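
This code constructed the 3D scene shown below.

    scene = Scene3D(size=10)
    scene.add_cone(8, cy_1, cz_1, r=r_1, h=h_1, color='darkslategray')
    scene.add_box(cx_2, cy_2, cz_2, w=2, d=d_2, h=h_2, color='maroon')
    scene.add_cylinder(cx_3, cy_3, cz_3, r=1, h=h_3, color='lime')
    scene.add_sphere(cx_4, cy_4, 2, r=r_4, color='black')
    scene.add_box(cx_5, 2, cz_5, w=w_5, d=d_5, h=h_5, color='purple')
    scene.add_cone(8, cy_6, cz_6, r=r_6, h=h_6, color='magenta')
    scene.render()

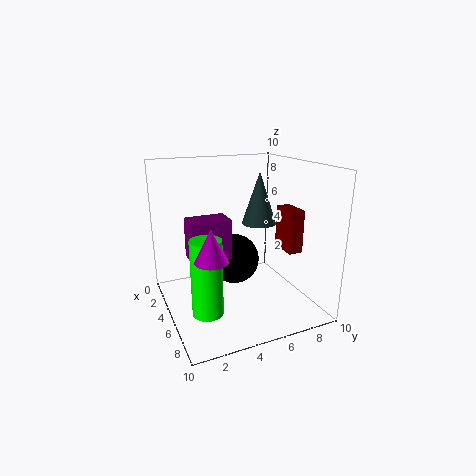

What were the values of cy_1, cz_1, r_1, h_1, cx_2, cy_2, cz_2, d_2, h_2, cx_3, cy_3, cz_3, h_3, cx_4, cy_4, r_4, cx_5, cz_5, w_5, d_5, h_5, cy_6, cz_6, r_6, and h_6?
cy_1 = 5; cz_1 = 7; r_1 = 1; h_1 = 3; cx_2 = 5; cy_2 = 8; cz_2 = 4; d_2 = 1; h_2 = 3; cx_3 = 7; cy_3 = 2; cz_3 = 1; h_3 = 5; cx_4 = 2; cy_4 = 6; r_4 = 2; cx_5 = 2; cz_5 = 3; w_5 = 2; d_5 = 3; h_5 = 3; cy_6 = 2; cz_6 = 5; r_6 = 1; h_6 = 2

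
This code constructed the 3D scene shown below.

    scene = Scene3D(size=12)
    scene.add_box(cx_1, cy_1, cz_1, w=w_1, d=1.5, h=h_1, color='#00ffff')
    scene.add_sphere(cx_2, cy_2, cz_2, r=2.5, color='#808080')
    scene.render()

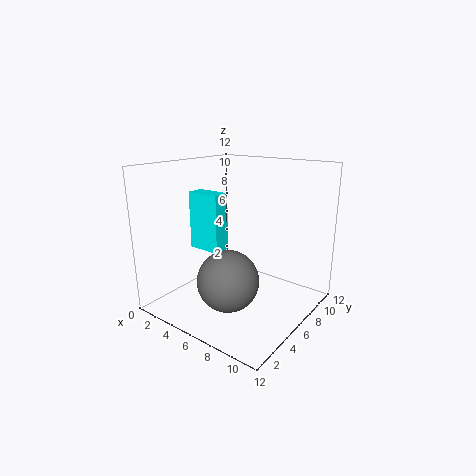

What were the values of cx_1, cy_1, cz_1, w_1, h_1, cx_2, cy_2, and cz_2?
cx_1 = 1.5
cy_1 = 5
cz_1 = 4.5
w_1 = 3
h_1 = 5
cx_2 = 6.5
cy_2 = 4
cz_2 = 3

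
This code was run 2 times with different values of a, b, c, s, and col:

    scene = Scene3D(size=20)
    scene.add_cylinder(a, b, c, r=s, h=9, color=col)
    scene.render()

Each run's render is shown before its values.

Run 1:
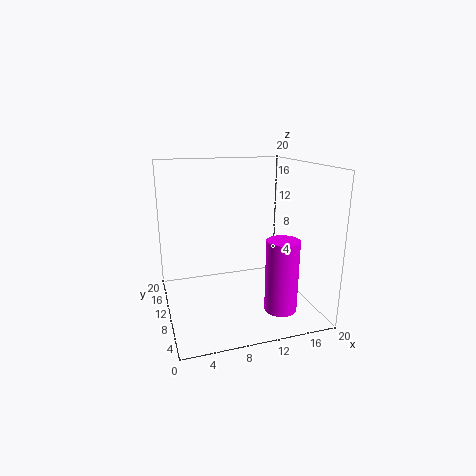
a = 13
b = 2
c = 3
s = 2
col = 'magenta'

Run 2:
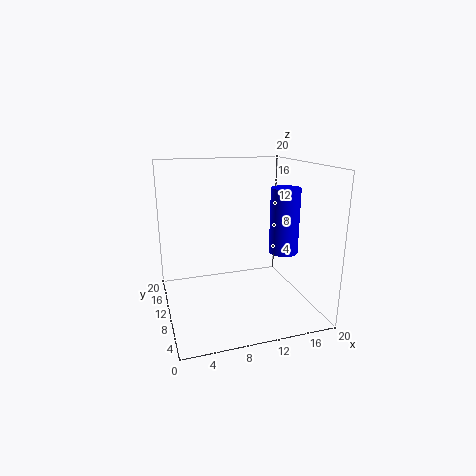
a = 16
b = 8
c = 8
s = 2
col = 'blue'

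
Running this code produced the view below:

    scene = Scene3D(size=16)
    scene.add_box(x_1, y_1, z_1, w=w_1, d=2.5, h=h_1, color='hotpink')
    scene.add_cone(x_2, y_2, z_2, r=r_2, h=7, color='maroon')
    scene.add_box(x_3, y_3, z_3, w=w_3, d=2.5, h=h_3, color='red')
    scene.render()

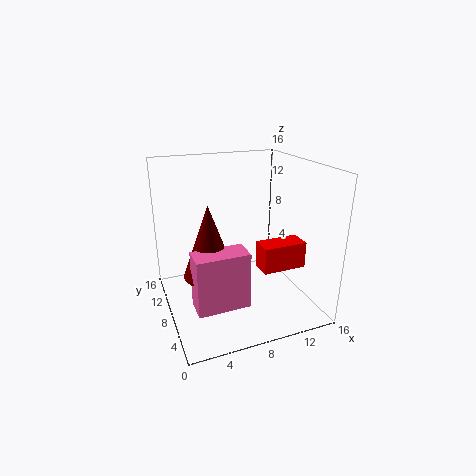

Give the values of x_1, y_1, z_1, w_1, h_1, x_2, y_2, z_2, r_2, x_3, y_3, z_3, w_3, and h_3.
x_1 = 1.5; y_1 = 1; z_1 = 4; w_1 = 5; h_1 = 5.5; x_2 = 3.5; y_2 = 4; z_2 = 6.5; r_2 = 2.5; x_3 = 10; y_3 = 5; z_3 = 4.5; w_3 = 5; h_3 = 3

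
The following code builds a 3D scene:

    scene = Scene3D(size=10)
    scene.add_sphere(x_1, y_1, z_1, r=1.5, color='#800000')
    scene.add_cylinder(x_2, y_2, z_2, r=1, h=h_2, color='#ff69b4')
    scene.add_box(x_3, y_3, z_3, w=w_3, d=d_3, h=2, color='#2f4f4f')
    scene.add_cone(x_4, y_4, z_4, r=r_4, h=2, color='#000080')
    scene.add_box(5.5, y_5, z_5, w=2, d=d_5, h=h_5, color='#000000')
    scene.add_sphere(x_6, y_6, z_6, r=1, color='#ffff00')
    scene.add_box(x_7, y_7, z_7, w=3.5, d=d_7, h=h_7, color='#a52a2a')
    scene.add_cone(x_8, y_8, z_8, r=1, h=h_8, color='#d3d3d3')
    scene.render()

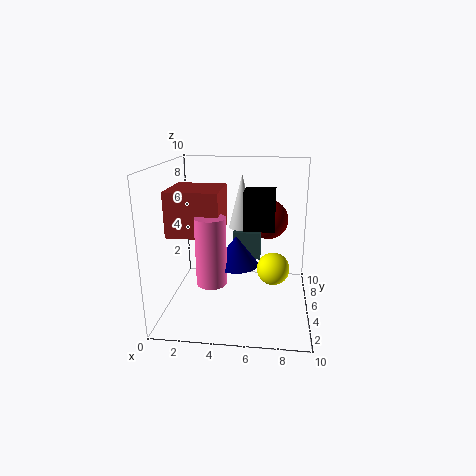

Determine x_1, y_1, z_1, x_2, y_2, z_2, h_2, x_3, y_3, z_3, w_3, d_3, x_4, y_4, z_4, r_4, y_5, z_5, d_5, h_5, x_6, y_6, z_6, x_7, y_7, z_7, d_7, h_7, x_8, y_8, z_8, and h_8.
x_1 = 7
y_1 = 8
z_1 = 5.5
x_2 = 3.5
y_2 = 3
z_2 = 2.5
h_2 = 4.5
x_3 = 4.5
y_3 = 6
z_3 = 3
w_3 = 2
d_3 = 1.5
x_4 = 5
y_4 = 4
z_4 = 3.5
r_4 = 1.5
y_5 = 3.5
z_5 = 6
d_5 = 2
h_5 = 2.5
x_6 = 7.5
y_6 = 2.5
z_6 = 4
x_7 = 0.5
y_7 = 3
z_7 = 5.5
d_7 = 3.5
h_7 = 3
x_8 = 5
y_8 = 7.5
z_8 = 5
h_8 = 4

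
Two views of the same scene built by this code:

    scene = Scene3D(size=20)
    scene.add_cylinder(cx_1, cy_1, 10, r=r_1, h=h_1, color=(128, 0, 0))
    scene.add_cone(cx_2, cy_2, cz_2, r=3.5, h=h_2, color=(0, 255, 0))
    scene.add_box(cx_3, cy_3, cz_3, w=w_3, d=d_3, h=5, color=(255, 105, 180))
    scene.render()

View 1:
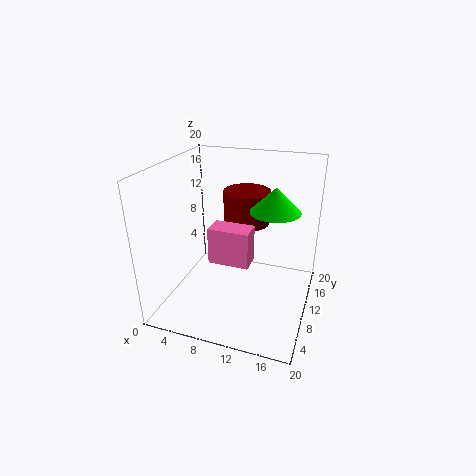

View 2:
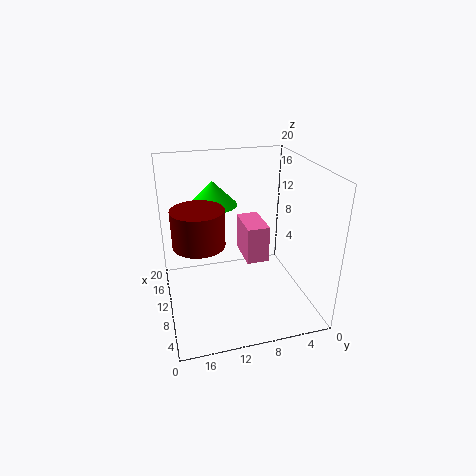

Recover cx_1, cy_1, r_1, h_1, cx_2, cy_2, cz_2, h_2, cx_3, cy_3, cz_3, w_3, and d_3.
cx_1 = 9.5
cy_1 = 15.5
r_1 = 3.5
h_1 = 5
cx_2 = 14.5
cy_2 = 12.5
cz_2 = 13.5
h_2 = 3.5
cx_3 = 7
cy_3 = 6.5
cz_3 = 7.5
w_3 = 5.5
d_3 = 3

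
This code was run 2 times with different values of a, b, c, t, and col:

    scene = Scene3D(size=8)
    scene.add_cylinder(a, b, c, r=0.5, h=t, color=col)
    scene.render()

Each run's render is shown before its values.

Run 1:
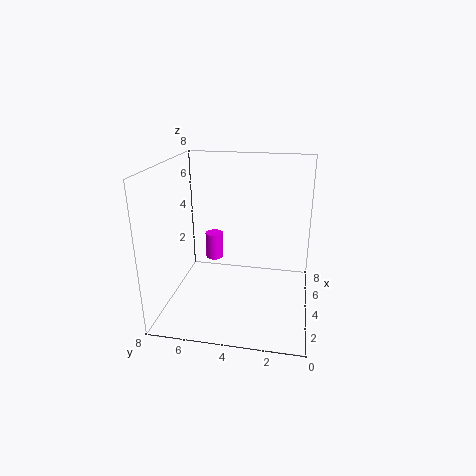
a = 4.5, b = 5.5, c = 2.5, t = 1.5, col = 'magenta'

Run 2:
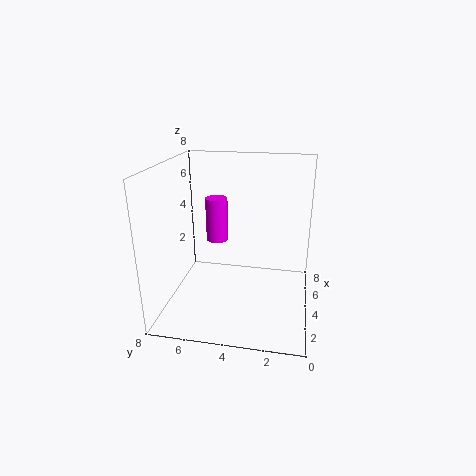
a = 1.5, b = 4.5, c = 5, t = 2, col = 'magenta'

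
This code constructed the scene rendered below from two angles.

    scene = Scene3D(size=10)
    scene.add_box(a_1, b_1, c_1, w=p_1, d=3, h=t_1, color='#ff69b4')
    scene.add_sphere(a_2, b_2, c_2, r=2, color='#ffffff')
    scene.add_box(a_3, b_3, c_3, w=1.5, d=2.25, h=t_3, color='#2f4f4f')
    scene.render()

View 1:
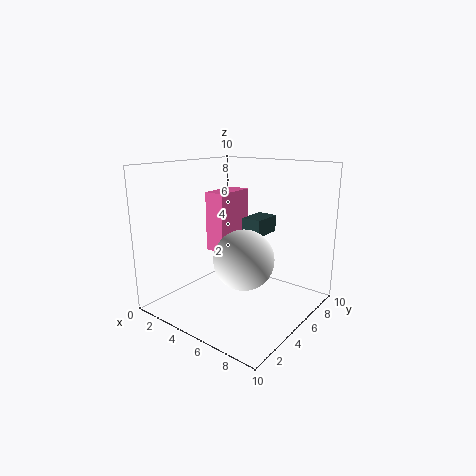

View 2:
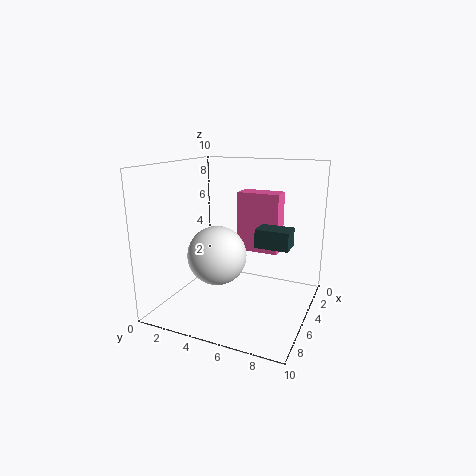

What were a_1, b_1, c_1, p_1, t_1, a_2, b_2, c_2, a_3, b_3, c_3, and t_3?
a_1 = 2.5; b_1 = 4.5; c_1 = 3.75; p_1 = 1.5; t_1 = 4.25; a_2 = 6.25; b_2 = 4; c_2 = 4; a_3 = 4.25; b_3 = 6.5; c_3 = 4.75; t_3 = 1.25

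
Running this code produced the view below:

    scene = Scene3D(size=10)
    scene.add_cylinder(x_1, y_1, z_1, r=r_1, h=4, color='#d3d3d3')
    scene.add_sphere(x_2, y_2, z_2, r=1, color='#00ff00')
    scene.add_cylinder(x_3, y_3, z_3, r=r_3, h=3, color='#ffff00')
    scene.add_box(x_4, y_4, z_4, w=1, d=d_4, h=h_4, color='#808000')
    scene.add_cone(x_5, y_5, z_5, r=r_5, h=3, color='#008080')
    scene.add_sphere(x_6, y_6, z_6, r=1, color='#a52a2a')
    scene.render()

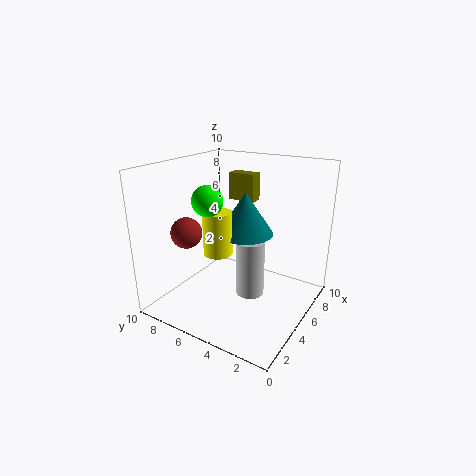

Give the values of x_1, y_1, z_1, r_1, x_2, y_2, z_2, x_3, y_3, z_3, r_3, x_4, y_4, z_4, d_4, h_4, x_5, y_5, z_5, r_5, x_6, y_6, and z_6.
x_1 = 5, y_1 = 4, z_1 = 1, r_1 = 1, x_2 = 3, y_2 = 6, z_2 = 8, x_3 = 4, y_3 = 6, z_3 = 4, r_3 = 1, x_4 = 7, y_4 = 5, z_4 = 7, d_4 = 2, h_4 = 2, x_5 = 6, y_5 = 5, z_5 = 5, r_5 = 2, x_6 = 2, y_6 = 7, z_6 = 6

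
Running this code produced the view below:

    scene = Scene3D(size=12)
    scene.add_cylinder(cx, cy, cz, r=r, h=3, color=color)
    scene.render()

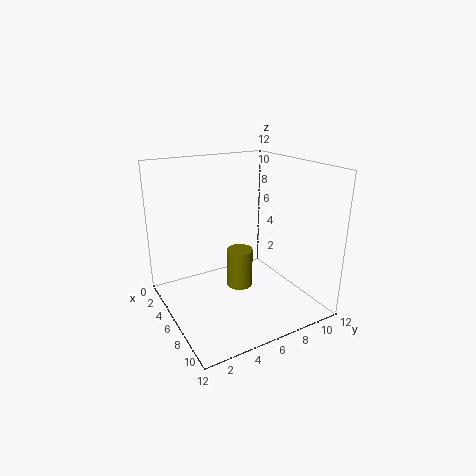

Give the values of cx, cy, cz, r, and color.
cx = 8; cy = 5; cz = 3; r = 1; color = 'olive'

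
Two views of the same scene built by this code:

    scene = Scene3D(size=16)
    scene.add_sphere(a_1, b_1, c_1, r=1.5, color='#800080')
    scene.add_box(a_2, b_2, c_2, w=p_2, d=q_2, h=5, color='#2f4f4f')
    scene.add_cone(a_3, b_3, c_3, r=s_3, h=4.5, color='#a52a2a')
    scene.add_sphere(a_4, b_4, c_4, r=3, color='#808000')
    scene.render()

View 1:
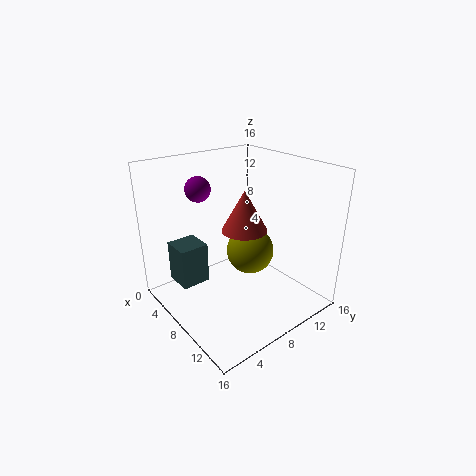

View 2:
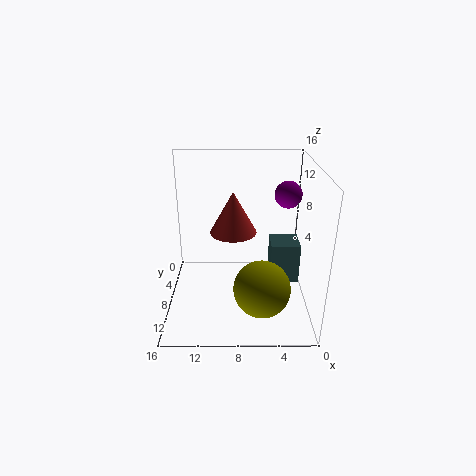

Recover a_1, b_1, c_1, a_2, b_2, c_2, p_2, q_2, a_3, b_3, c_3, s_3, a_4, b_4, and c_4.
a_1 = 2.5, b_1 = 6.5, c_1 = 12.5, a_2 = 0.5, b_2 = 3, c_2 = 1, p_2 = 3.5, q_2 = 3.5, a_3 = 8.5, b_3 = 8.5, c_3 = 9, s_3 = 2.5, a_4 = 5.5, b_4 = 12, c_4 = 4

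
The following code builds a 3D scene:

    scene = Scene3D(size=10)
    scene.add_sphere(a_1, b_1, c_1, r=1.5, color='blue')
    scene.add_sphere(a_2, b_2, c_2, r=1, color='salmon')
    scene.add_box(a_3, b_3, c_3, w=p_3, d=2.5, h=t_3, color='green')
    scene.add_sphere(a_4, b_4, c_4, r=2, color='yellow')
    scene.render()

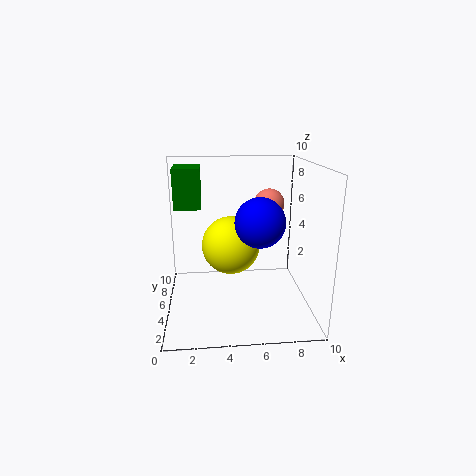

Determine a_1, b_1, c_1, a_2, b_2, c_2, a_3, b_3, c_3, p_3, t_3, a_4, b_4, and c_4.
a_1 = 6
b_1 = 2
c_1 = 7
a_2 = 7
b_2 = 4.5
c_2 = 7.5
a_3 = 0.5
b_3 = 7
c_3 = 6.5
p_3 = 2
t_3 = 3
a_4 = 4.5
b_4 = 5
c_4 = 4.5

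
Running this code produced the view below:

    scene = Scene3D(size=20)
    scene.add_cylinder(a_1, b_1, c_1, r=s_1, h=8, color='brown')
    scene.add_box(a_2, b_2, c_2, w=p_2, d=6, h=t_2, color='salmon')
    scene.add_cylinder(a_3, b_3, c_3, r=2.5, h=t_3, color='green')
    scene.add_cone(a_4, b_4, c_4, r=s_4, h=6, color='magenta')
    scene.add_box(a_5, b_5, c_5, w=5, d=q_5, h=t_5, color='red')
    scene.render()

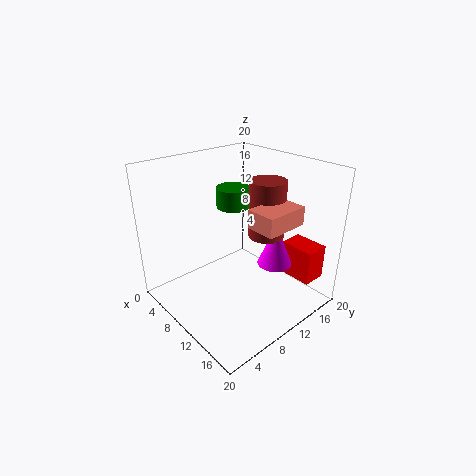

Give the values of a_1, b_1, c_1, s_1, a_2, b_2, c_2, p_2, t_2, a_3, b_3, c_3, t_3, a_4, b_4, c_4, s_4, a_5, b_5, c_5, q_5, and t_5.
a_1 = 12, b_1 = 13.5, c_1 = 10, s_1 = 2.5, a_2 = 13, b_2 = 9, c_2 = 13, p_2 = 4, t_2 = 2.5, a_3 = 5.5, b_3 = 13, c_3 = 12.5, t_3 = 3, a_4 = 13, b_4 = 14.5, c_4 = 5.5, s_4 = 2.5, a_5 = 13, b_5 = 16, c_5 = 3.5, q_5 = 3.5, t_5 = 5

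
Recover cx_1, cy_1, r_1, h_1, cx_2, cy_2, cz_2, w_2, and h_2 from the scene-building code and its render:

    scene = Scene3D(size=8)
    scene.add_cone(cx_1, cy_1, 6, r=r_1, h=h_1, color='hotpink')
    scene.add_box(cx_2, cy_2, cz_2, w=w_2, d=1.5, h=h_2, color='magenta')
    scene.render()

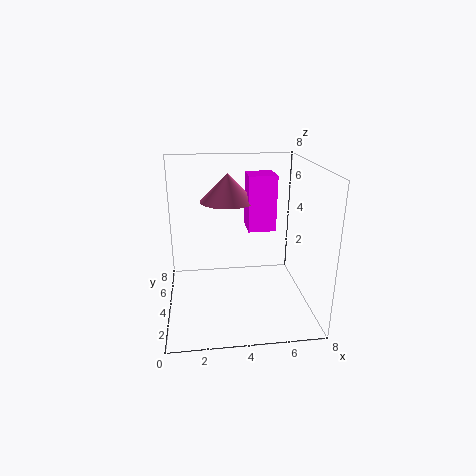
cx_1 = 3.5
cy_1 = 4.5
r_1 = 1.5
h_1 = 1.5
cx_2 = 4.5
cy_2 = 3.5
cz_2 = 4.5
w_2 = 1.5
h_2 = 3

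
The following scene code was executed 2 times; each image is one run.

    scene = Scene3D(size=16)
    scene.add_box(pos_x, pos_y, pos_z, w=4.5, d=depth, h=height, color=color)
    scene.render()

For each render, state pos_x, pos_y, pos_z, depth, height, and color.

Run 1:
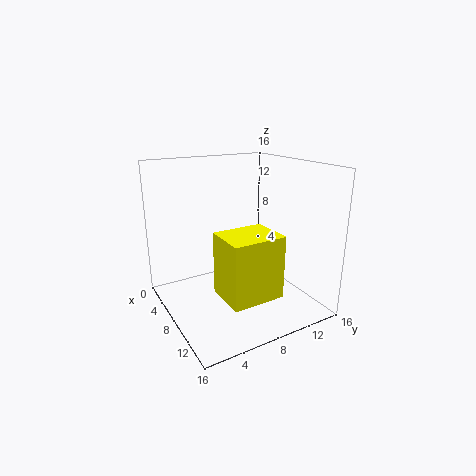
pos_x = 10; pos_y = 4; pos_z = 3.5; depth = 5.5; height = 6.5; color = 'yellow'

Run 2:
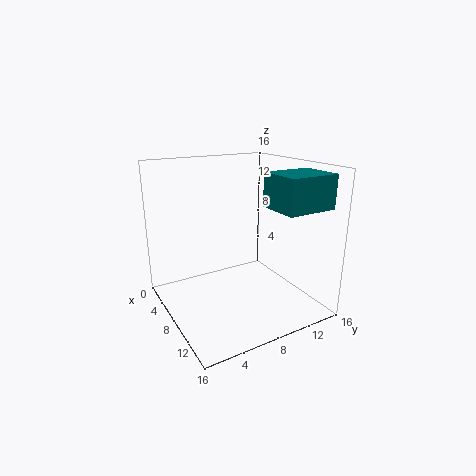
pos_x = 10.5; pos_y = 9.5; pos_z = 12; depth = 5.5; height = 3.5; color = 'teal'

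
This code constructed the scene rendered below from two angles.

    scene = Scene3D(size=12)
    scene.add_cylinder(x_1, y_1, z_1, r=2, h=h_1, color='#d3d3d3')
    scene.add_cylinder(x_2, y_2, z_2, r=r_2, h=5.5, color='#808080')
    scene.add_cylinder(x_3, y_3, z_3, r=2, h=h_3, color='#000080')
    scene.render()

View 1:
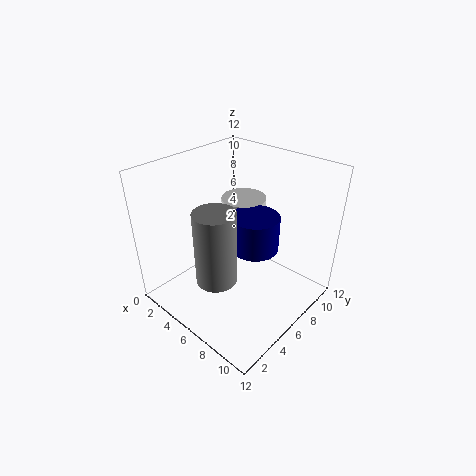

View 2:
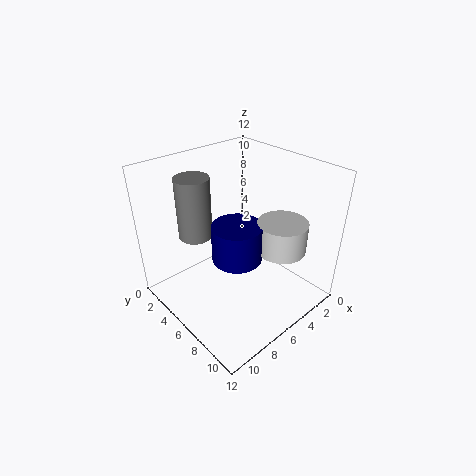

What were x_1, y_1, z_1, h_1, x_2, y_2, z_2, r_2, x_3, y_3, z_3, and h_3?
x_1 = 4; y_1 = 9; z_1 = 5.5; h_1 = 2.5; x_2 = 7.5; y_2 = 2; z_2 = 5; r_2 = 1.5; x_3 = 7; y_3 = 7; z_3 = 5; h_3 = 3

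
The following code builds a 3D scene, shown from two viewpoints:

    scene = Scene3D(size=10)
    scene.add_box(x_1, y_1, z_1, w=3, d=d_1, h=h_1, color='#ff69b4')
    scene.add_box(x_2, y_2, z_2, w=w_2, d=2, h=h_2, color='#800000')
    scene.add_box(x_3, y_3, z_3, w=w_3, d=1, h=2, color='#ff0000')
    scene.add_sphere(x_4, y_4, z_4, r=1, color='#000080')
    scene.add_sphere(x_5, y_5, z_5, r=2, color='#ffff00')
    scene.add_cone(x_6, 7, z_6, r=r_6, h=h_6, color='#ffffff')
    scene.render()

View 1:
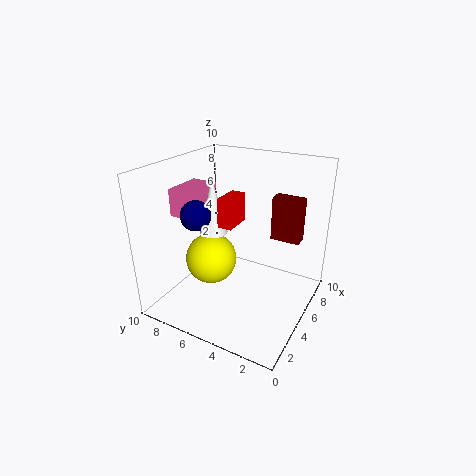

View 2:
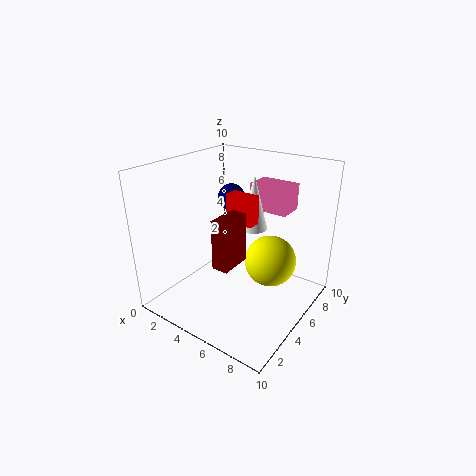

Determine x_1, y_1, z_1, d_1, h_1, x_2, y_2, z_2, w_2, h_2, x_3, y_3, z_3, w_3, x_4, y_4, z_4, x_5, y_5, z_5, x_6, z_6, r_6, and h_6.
x_1 = 4, y_1 = 8, z_1 = 6, d_1 = 2, h_1 = 2, x_2 = 6, y_2 = 1, z_2 = 5, w_2 = 1, h_2 = 3, x_3 = 4, y_3 = 5, z_3 = 6, w_3 = 2, x_4 = 3, y_4 = 7, z_4 = 7, x_5 = 6, y_5 = 8, z_5 = 2, x_6 = 5, z_6 = 5, r_6 = 1, h_6 = 4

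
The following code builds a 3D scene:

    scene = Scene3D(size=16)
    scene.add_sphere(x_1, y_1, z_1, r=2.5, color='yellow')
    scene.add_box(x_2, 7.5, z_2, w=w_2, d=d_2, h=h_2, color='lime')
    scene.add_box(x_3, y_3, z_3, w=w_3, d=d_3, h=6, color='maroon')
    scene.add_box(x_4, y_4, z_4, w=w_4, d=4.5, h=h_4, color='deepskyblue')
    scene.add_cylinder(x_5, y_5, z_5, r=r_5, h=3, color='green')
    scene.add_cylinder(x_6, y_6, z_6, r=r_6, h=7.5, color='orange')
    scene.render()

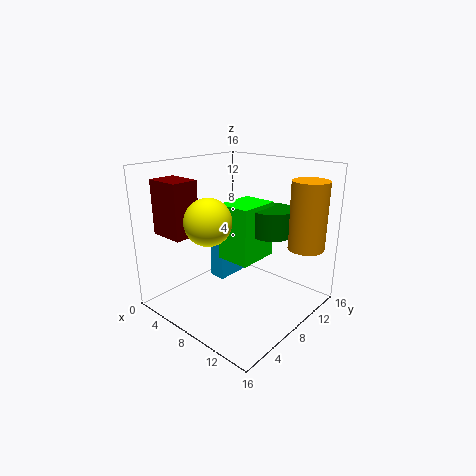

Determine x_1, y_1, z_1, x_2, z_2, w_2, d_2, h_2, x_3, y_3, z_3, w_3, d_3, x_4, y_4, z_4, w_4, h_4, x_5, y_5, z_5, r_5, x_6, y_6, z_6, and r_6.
x_1 = 7; y_1 = 4.5; z_1 = 10.5; x_2 = 5.5; z_2 = 5; w_2 = 4; d_2 = 5; h_2 = 6.5; x_3 = 1; y_3 = 2; z_3 = 8.5; w_3 = 4; d_3 = 3; x_4 = 3; y_4 = 8.5; z_4 = 1.5; w_4 = 2; h_4 = 5; x_5 = 10; y_5 = 11.5; z_5 = 8; r_5 = 2.5; x_6 = 14; y_6 = 12.5; z_6 = 7; r_6 = 2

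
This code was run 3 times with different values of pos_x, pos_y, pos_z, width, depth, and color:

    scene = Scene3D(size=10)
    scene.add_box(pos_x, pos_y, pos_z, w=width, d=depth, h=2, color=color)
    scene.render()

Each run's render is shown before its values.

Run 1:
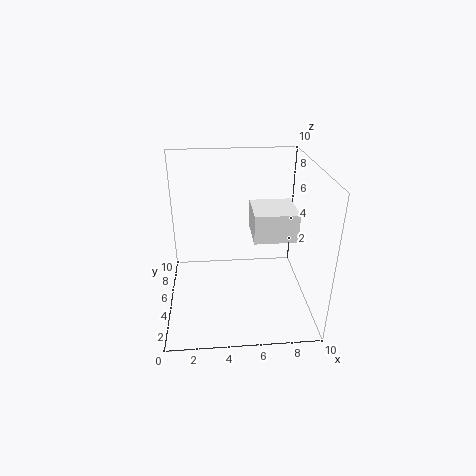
pos_x = 6
pos_y = 4
pos_z = 5
width = 3
depth = 3
color = 'white'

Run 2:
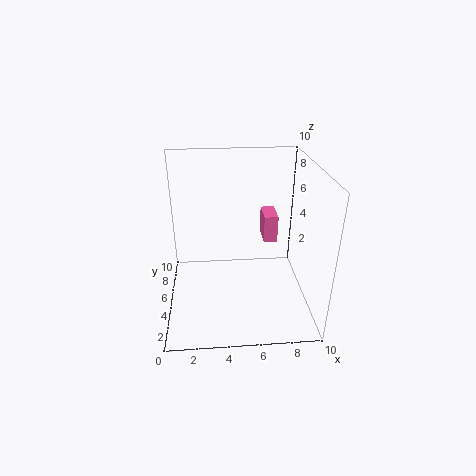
pos_x = 7
pos_y = 6
pos_z = 4
width = 1
depth = 2
color = 'hotpink'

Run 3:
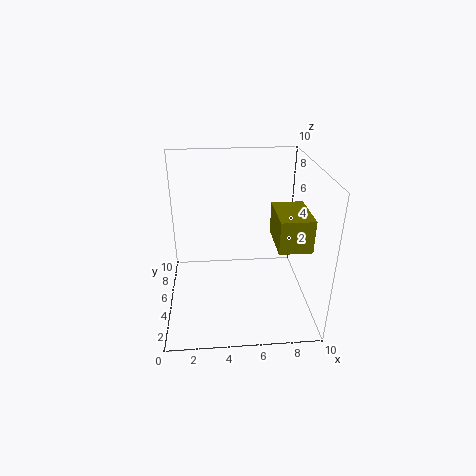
pos_x = 7
pos_y = 1
pos_z = 6
width = 2
depth = 3
color = 'olive'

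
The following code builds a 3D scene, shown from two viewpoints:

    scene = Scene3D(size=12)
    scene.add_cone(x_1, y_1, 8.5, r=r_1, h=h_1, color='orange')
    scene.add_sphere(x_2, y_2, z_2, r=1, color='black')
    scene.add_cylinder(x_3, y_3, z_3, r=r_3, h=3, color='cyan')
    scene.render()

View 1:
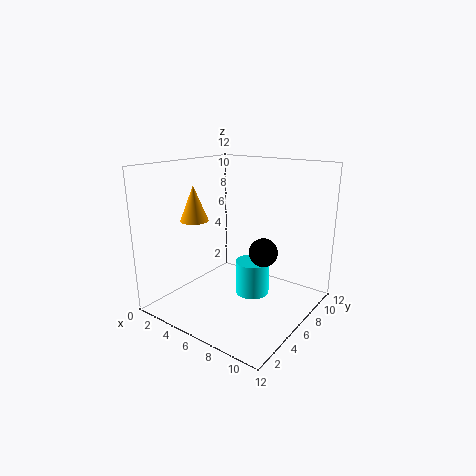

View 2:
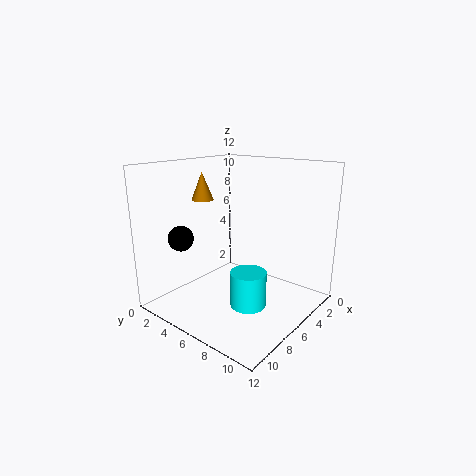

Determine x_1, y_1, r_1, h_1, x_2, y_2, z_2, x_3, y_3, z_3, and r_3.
x_1 = 5.5, y_1 = 1.5, r_1 = 1, h_1 = 2.5, x_2 = 10, y_2 = 3.5, z_2 = 6.5, x_3 = 6.5, y_3 = 7.5, z_3 = 0.5, r_3 = 1.5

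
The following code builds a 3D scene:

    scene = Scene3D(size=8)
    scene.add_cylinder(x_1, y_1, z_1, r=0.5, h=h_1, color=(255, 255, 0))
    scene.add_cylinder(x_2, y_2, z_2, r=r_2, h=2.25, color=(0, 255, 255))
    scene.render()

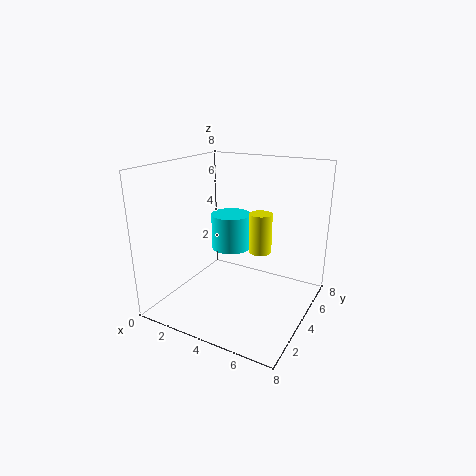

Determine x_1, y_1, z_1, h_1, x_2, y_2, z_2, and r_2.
x_1 = 6.5; y_1 = 1.5; z_1 = 4.75; h_1 = 1.75; x_2 = 2.25; y_2 = 6.25; z_2 = 2.25; r_2 = 1.25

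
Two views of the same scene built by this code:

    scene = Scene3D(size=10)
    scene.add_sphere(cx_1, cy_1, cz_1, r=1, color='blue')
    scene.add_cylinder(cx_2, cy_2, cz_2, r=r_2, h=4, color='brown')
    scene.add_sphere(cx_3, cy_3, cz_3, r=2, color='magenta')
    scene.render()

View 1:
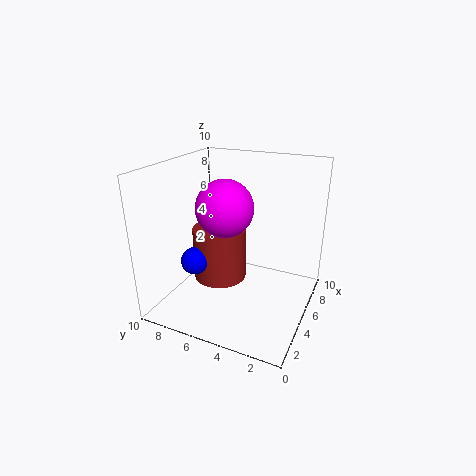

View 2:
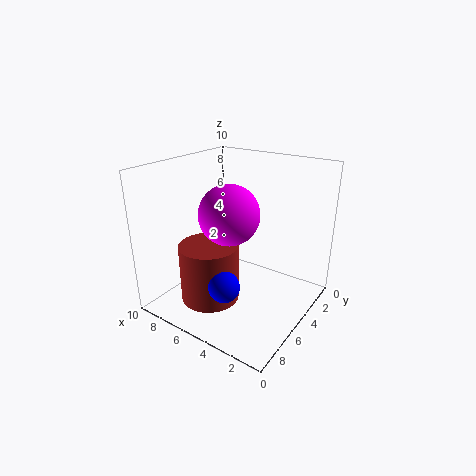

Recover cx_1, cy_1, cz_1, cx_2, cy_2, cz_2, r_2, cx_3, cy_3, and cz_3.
cx_1 = 4, cy_1 = 8, cz_1 = 3, cx_2 = 6, cy_2 = 7, cz_2 = 1, r_2 = 2, cx_3 = 5, cy_3 = 6, cz_3 = 7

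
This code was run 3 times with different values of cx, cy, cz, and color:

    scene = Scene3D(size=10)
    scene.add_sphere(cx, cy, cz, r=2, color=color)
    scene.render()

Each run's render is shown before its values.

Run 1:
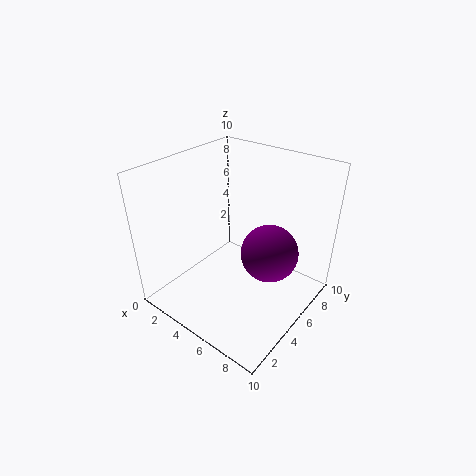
cx = 7
cy = 6
cz = 4
color = 'purple'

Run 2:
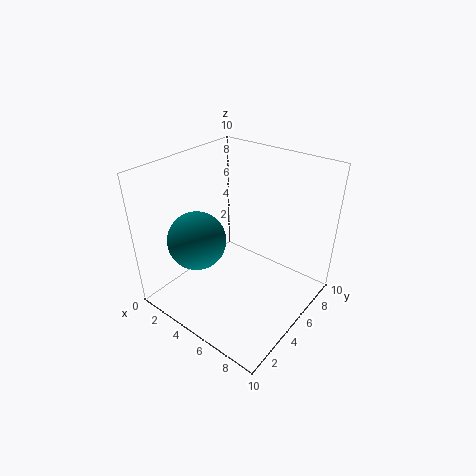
cx = 3
cy = 3
cz = 5
color = 'teal'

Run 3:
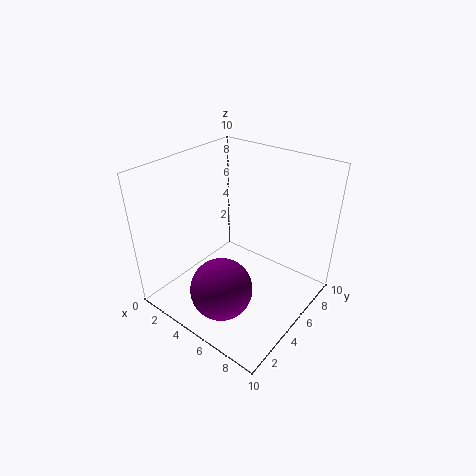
cx = 6
cy = 2
cz = 3
color = 'purple'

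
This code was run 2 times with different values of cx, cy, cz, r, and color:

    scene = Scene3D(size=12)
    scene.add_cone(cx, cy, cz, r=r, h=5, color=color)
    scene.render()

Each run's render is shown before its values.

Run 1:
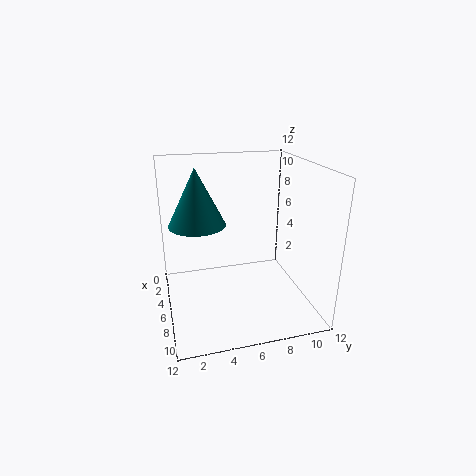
cx = 3.5, cy = 3, cz = 6.5, r = 2.5, color = 'teal'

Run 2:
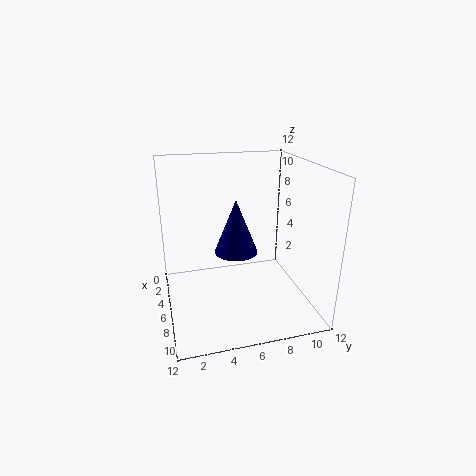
cx = 3.5, cy = 6.5, cz = 3.5, r = 2, color = 'navy'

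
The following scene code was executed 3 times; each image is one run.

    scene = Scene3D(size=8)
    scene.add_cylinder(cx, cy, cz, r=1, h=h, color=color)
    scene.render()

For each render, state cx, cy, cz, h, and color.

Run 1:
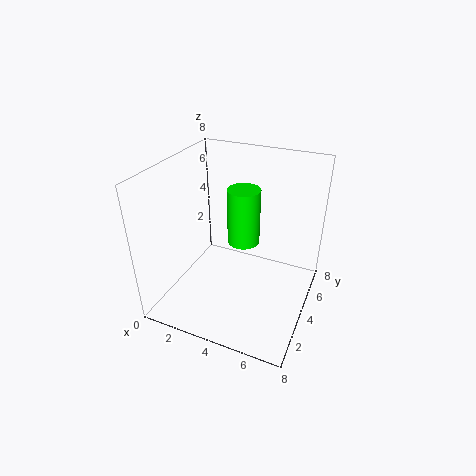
cx = 3.5; cy = 6; cz = 2.5; h = 3.5; color = 'lime'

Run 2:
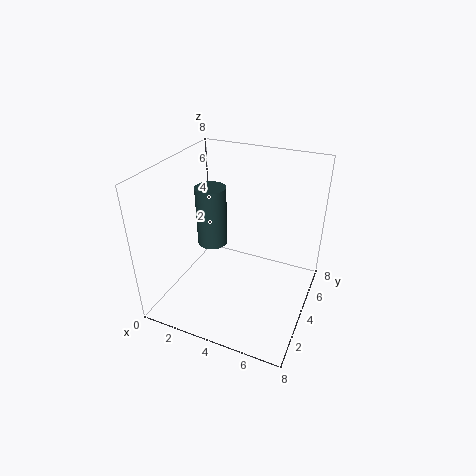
cx = 1; cy = 6.5; cz = 1.5; h = 4; color = 'darkslategray'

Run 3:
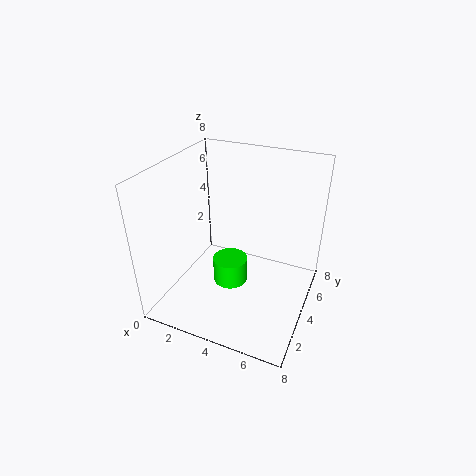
cx = 3.5; cy = 4; cz = 1; h = 1.5; color = 'lime'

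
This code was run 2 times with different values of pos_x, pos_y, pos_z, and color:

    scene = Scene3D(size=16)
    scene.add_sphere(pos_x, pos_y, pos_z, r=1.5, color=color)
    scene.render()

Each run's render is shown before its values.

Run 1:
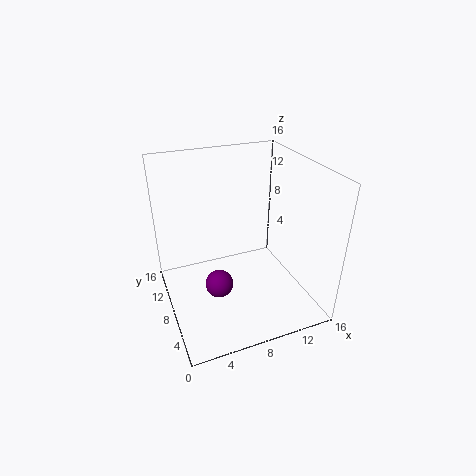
pos_x = 5; pos_y = 6; pos_z = 4; color = 'purple'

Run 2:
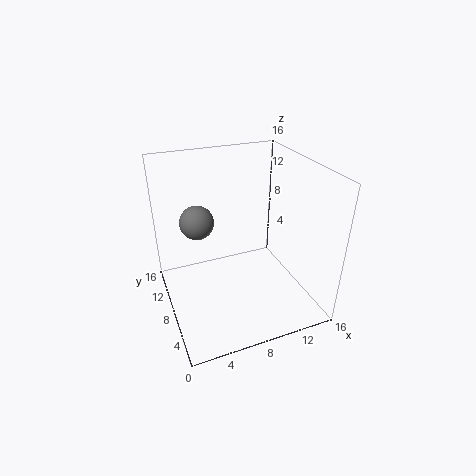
pos_x = 2.5; pos_y = 4; pos_z = 13; color = 'gray'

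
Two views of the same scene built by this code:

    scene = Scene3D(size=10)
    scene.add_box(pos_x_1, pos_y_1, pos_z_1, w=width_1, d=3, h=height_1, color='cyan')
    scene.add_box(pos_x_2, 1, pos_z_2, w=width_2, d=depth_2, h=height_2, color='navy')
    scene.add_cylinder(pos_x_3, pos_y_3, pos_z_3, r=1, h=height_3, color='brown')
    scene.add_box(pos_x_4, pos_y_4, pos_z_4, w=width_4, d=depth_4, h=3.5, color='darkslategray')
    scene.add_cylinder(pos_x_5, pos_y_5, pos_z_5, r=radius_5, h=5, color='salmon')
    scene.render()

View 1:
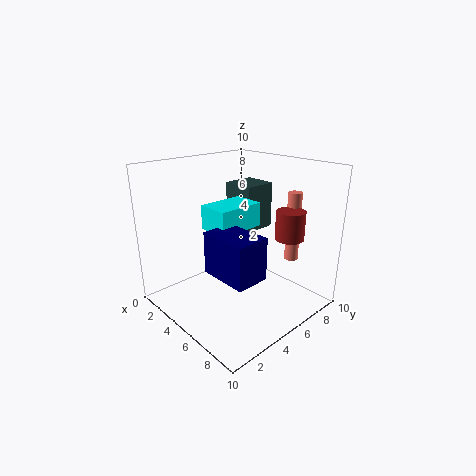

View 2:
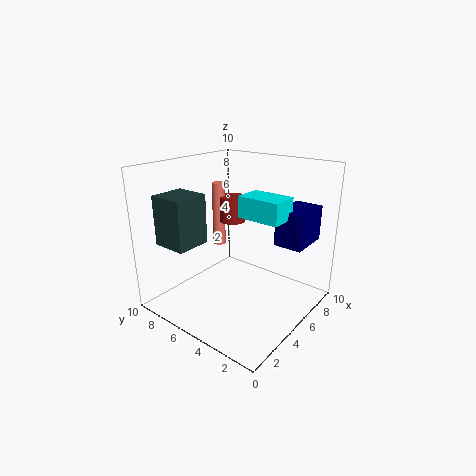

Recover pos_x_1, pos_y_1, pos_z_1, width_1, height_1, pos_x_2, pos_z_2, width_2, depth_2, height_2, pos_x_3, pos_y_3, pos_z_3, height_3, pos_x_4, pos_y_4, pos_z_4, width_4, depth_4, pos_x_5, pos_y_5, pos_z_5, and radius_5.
pos_x_1 = 5
pos_y_1 = 2
pos_z_1 = 6.5
width_1 = 2
height_1 = 1.5
pos_x_2 = 6.5
pos_z_2 = 4.5
width_2 = 3
depth_2 = 2
height_2 = 2.5
pos_x_3 = 7.5
pos_y_3 = 7.5
pos_z_3 = 5
height_3 = 2
pos_x_4 = 1.5
pos_y_4 = 7
pos_z_4 = 4.5
width_4 = 2.5
depth_4 = 2.5
pos_x_5 = 7
pos_y_5 = 8.5
pos_z_5 = 3
radius_5 = 0.5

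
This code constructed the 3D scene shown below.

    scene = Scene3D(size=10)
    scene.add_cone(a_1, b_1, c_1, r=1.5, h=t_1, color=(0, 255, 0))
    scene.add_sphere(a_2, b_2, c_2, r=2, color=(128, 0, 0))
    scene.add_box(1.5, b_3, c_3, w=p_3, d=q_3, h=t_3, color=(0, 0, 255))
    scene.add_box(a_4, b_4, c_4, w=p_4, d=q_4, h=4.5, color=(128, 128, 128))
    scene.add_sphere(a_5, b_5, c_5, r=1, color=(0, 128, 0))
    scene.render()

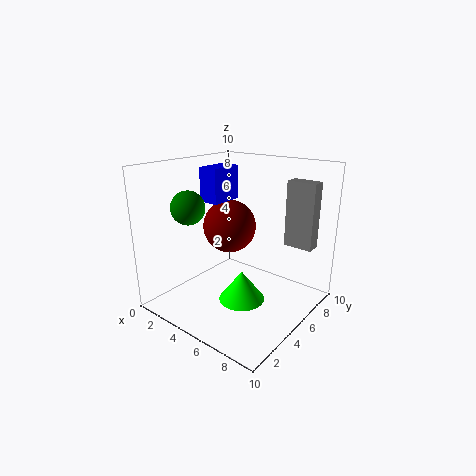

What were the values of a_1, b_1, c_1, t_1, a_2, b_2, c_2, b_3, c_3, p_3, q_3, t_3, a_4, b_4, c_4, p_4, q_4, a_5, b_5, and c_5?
a_1 = 6.5; b_1 = 3.5; c_1 = 1.5; t_1 = 2; a_2 = 3; b_2 = 6.5; c_2 = 5; b_3 = 5; c_3 = 7; p_3 = 1.5; q_3 = 2.5; t_3 = 2.5; a_4 = 7.5; b_4 = 7; c_4 = 4.5; p_4 = 2; q_4 = 1; a_5 = 4.5; b_5 = 1; c_5 = 8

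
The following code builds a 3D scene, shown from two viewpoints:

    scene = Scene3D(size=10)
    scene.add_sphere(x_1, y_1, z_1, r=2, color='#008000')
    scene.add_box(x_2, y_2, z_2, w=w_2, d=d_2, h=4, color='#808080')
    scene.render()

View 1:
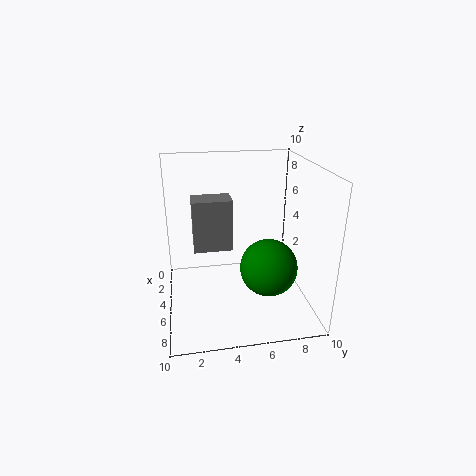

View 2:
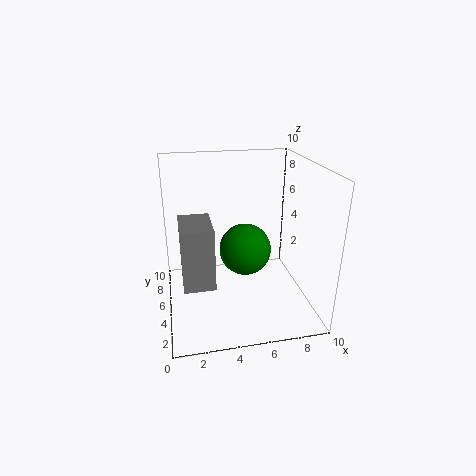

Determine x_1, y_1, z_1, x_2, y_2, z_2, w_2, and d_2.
x_1 = 6; y_1 = 7; z_1 = 3; x_2 = 1; y_2 = 2; z_2 = 3; w_2 = 2; d_2 = 3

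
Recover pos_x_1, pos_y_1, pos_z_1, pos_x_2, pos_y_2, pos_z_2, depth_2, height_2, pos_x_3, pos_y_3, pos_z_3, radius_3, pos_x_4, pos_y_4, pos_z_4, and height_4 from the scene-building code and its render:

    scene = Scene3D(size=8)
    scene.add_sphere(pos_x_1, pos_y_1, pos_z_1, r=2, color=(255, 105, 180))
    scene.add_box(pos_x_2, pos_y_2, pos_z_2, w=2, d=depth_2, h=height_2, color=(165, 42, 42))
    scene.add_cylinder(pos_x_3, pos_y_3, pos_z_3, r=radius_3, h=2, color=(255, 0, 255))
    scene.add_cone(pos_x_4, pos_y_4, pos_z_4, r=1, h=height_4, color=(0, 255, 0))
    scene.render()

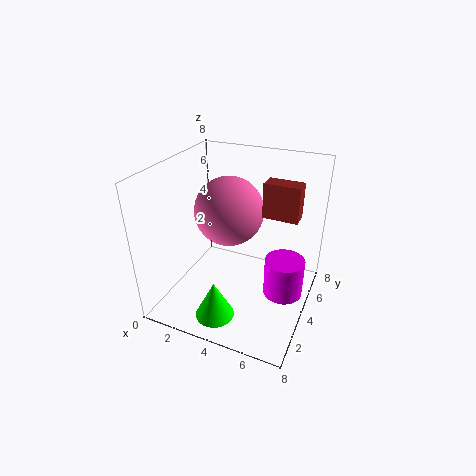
pos_x_1 = 3
pos_y_1 = 5
pos_z_1 = 5
pos_x_2 = 5
pos_y_2 = 5
pos_z_2 = 5
depth_2 = 1
height_2 = 2
pos_x_3 = 7
pos_y_3 = 3
pos_z_3 = 2
radius_3 = 1
pos_x_4 = 4
pos_y_4 = 1
pos_z_4 = 1
height_4 = 2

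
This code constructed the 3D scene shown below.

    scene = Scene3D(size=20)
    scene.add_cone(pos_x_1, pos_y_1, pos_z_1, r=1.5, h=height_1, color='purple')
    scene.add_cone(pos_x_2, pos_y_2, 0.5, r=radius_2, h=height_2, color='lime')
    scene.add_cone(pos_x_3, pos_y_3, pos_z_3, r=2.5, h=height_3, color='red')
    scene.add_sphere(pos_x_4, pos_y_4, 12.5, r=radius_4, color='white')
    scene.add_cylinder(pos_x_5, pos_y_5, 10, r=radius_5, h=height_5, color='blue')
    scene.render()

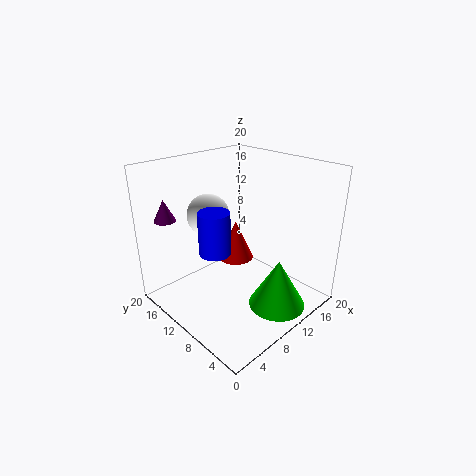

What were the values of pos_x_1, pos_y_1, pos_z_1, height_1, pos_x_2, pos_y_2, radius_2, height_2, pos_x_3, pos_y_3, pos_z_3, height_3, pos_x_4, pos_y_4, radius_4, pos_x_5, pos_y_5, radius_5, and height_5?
pos_x_1 = 3; pos_y_1 = 17; pos_z_1 = 12.5; height_1 = 3; pos_x_2 = 12.5; pos_y_2 = 4.5; radius_2 = 4; height_2 = 7; pos_x_3 = 10.5; pos_y_3 = 11; pos_z_3 = 6.5; height_3 = 5.5; pos_x_4 = 8.5; pos_y_4 = 14.5; radius_4 = 3; pos_x_5 = 5; pos_y_5 = 9; radius_5 = 2; height_5 = 5.5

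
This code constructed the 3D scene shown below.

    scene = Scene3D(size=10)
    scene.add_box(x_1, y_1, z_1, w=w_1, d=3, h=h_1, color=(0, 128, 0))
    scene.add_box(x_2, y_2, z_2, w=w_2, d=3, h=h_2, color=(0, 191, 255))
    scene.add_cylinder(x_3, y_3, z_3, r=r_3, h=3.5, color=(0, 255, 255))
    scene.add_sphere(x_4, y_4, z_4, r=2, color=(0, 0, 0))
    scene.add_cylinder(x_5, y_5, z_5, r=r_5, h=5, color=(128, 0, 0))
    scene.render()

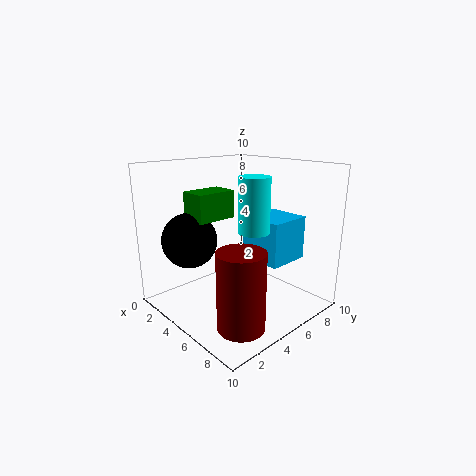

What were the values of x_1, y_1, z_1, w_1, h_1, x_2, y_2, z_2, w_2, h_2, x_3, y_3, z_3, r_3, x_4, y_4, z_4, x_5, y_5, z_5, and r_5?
x_1 = 1.5, y_1 = 3, z_1 = 6, w_1 = 2, h_1 = 2, x_2 = 5, y_2 = 5.5, z_2 = 3.5, w_2 = 3, h_2 = 3, x_3 = 7, y_3 = 4.5, z_3 = 6, r_3 = 1, x_4 = 2, y_4 = 3, z_4 = 4.5, x_5 = 8, y_5 = 2.5, z_5 = 0.5, r_5 = 1.5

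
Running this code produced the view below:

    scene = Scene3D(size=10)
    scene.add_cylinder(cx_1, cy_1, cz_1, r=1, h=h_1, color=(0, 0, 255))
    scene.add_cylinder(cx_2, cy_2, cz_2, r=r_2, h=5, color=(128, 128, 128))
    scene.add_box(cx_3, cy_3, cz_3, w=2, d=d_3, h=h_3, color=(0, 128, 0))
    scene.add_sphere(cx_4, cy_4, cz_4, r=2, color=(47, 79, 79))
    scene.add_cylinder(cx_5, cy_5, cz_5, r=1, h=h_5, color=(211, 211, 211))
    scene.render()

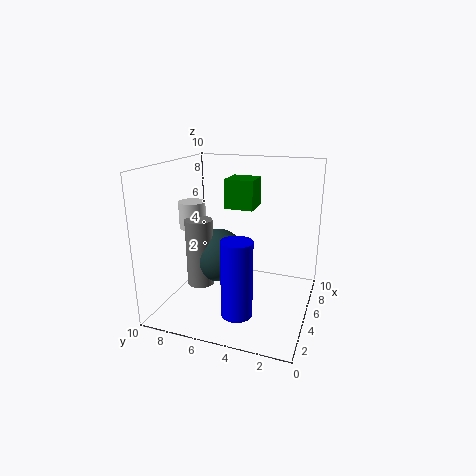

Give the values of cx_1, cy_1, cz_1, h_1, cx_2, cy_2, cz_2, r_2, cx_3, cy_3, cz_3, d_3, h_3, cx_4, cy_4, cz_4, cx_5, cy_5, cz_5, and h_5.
cx_1 = 2; cy_1 = 4; cz_1 = 1; h_1 = 5; cx_2 = 5; cy_2 = 8; cz_2 = 1; r_2 = 1; cx_3 = 5; cy_3 = 4; cz_3 = 7; d_3 = 2; h_3 = 2; cx_4 = 6; cy_4 = 7; cz_4 = 3; cx_5 = 6; cy_5 = 9; cz_5 = 5; h_5 = 2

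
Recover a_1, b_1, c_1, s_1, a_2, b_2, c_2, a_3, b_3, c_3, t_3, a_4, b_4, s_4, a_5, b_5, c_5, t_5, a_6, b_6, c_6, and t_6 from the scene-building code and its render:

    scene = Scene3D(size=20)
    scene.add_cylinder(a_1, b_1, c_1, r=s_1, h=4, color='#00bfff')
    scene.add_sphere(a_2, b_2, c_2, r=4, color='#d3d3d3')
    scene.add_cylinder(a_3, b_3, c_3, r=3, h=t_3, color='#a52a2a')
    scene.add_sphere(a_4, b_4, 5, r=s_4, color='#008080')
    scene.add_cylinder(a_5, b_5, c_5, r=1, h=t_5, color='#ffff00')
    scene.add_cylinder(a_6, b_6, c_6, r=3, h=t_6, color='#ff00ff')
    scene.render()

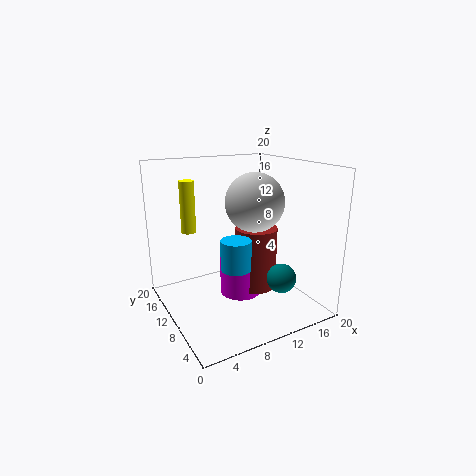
a_1 = 8, b_1 = 7, c_1 = 7, s_1 = 2, a_2 = 12, b_2 = 9, c_2 = 15, a_3 = 13, b_3 = 10, c_3 = 2, t_3 = 9, a_4 = 14, b_4 = 5, s_4 = 2, a_5 = 4, b_5 = 13, c_5 = 11, t_5 = 7, a_6 = 11, b_6 = 11, c_6 = 1, t_6 = 6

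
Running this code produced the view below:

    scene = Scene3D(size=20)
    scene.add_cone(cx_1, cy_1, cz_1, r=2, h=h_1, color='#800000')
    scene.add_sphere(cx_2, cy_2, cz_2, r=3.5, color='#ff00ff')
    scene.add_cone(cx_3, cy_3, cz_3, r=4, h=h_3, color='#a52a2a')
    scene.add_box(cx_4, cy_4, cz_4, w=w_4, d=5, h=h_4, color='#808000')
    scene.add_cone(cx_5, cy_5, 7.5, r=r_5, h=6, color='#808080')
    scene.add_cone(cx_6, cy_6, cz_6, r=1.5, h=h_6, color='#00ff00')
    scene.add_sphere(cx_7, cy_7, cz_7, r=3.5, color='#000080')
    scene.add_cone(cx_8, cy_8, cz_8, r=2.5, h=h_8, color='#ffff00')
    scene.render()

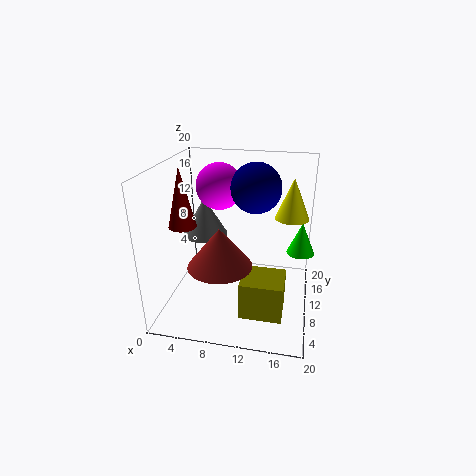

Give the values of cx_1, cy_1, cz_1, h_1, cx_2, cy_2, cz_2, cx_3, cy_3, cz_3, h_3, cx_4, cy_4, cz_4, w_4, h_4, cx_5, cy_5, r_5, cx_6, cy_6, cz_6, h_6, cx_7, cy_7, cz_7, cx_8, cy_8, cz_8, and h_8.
cx_1 = 2; cy_1 = 10; cz_1 = 11; h_1 = 8.5; cx_2 = 6; cy_2 = 15.5; cz_2 = 15.5; cx_3 = 9; cy_3 = 4; cz_3 = 9; h_3 = 5; cx_4 = 11.5; cy_4 = 3; cz_4 = 2; w_4 = 5.5; h_4 = 5; cx_5 = 3.5; cy_5 = 15.5; r_5 = 3.5; cx_6 = 18.5; cy_6 = 3; cz_6 = 12.5; h_6 = 3.5; cx_7 = 12; cy_7 = 12.5; cz_7 = 16.5; cx_8 = 17; cy_8 = 15; cz_8 = 11.5; h_8 = 6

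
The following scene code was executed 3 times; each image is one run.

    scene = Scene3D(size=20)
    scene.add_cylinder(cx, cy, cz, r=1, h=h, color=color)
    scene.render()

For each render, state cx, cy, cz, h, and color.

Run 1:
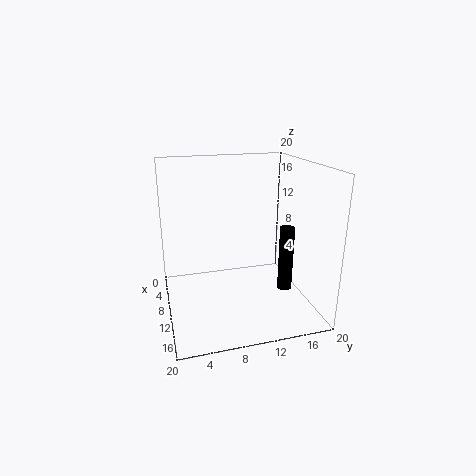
cx = 13
cy = 16
cz = 3
h = 9
color = 'black'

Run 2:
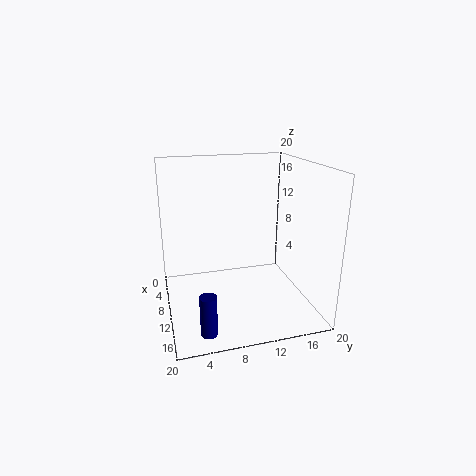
cx = 19
cy = 4
cz = 2
h = 5
color = 'navy'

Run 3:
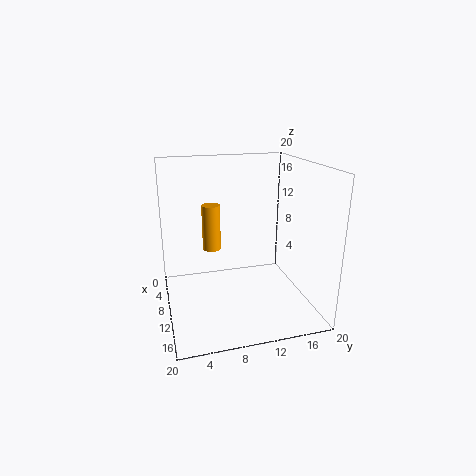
cx = 17
cy = 5
cz = 12
h = 5
color = 'orange'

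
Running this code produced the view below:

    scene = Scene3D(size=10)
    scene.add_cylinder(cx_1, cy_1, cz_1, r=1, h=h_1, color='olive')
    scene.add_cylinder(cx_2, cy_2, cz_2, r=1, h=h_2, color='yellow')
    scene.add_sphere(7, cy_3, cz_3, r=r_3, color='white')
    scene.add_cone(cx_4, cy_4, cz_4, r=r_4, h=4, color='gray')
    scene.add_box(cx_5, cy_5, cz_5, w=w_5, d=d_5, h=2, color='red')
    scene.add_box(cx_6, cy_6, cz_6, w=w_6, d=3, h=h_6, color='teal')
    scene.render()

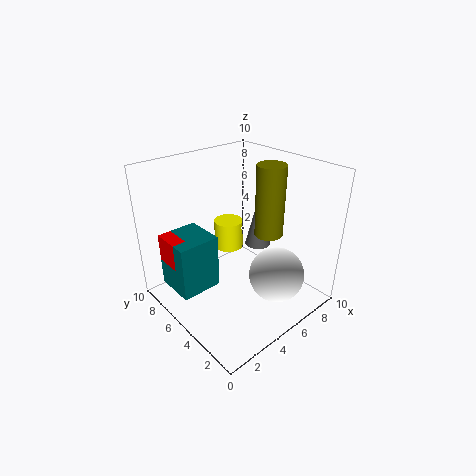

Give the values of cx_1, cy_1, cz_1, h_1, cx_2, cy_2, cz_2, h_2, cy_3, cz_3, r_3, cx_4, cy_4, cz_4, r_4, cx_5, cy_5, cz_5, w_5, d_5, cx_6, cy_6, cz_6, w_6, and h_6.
cx_1 = 7; cy_1 = 4; cz_1 = 5; h_1 = 5; cx_2 = 5; cy_2 = 6; cz_2 = 4; h_2 = 2; cy_3 = 3; cz_3 = 2; r_3 = 2; cx_4 = 8; cy_4 = 6; cz_4 = 3; r_4 = 1; cx_5 = 1; cy_5 = 7; cz_5 = 3; w_5 = 1; d_5 = 2; cx_6 = 1; cy_6 = 6; cz_6 = 1; w_6 = 3; h_6 = 4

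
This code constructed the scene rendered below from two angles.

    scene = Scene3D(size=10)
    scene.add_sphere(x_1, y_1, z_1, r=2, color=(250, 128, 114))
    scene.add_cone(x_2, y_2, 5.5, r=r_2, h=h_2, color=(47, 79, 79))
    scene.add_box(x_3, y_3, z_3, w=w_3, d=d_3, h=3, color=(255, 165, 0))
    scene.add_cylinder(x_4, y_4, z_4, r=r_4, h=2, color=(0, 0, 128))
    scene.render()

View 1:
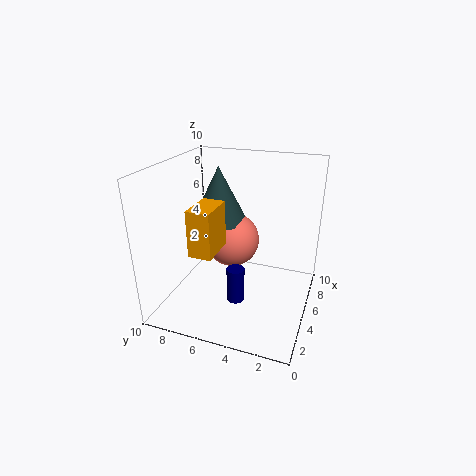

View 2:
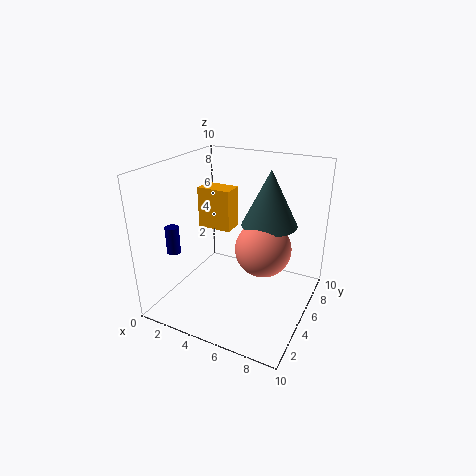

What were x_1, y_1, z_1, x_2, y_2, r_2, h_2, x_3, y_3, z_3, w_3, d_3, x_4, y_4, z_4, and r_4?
x_1 = 6.5, y_1 = 6, z_1 = 4, x_2 = 6.5, y_2 = 7, r_2 = 2, h_2 = 4, x_3 = 1.5, y_3 = 5.5, z_3 = 5, w_3 = 2.5, d_3 = 1.5, x_4 = 0.5, y_4 = 3.5, z_4 = 3.5, r_4 = 0.5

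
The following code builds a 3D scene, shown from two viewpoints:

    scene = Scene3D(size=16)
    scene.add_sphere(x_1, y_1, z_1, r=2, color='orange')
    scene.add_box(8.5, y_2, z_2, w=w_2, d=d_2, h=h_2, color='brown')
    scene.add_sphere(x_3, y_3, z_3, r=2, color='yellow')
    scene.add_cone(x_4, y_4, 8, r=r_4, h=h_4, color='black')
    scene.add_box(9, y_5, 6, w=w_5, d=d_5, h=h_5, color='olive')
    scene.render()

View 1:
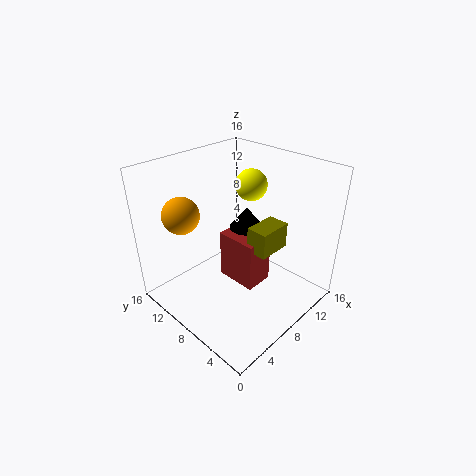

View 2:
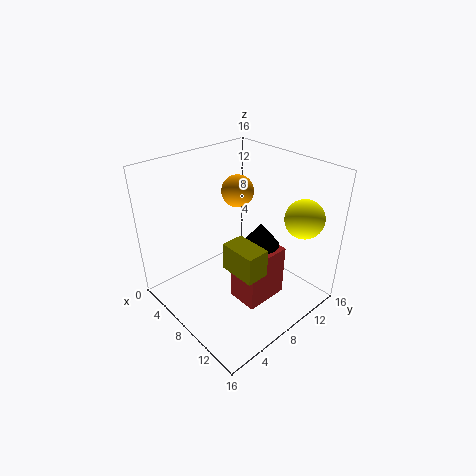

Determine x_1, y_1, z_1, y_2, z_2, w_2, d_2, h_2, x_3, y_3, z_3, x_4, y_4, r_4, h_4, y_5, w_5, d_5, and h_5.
x_1 = 3.5, y_1 = 12, z_1 = 11, y_2 = 6.5, z_2 = 1, w_2 = 3.5, d_2 = 5, h_2 = 6, x_3 = 14, y_3 = 11.5, z_3 = 11.5, x_4 = 10.5, y_4 = 9, r_4 = 2, h_4 = 2.5, y_5 = 5, w_5 = 4, d_5 = 2.5, h_5 = 3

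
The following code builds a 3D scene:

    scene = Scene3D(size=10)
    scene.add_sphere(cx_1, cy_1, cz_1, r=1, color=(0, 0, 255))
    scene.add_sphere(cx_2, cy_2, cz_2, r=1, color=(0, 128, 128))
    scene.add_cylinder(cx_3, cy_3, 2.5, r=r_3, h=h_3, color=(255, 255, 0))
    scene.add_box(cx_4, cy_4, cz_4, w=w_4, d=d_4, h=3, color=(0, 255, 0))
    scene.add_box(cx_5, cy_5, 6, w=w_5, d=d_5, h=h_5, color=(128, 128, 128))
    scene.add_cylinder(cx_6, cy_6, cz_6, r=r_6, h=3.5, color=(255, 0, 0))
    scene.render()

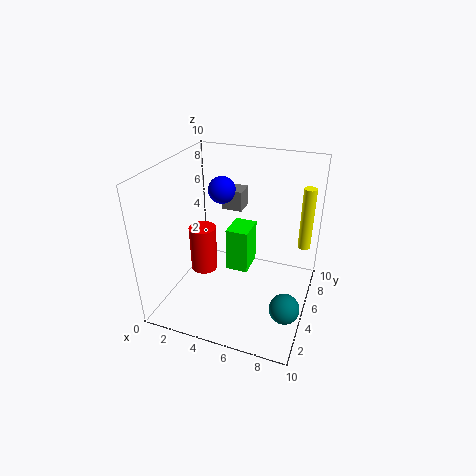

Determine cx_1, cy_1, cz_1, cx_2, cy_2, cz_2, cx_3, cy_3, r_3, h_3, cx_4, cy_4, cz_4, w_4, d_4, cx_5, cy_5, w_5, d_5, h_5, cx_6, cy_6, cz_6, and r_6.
cx_1 = 3
cy_1 = 7
cz_1 = 7.5
cx_2 = 9
cy_2 = 3
cz_2 = 1.5
cx_3 = 9
cy_3 = 9.5
r_3 = 0.5
h_3 = 5
cx_4 = 4.5
cy_4 = 4
cz_4 = 3
w_4 = 1.5
d_4 = 2
cx_5 = 3
cy_5 = 7
w_5 = 1.5
d_5 = 1.5
h_5 = 1.5
cx_6 = 2
cy_6 = 5.5
cz_6 = 1.5
r_6 = 1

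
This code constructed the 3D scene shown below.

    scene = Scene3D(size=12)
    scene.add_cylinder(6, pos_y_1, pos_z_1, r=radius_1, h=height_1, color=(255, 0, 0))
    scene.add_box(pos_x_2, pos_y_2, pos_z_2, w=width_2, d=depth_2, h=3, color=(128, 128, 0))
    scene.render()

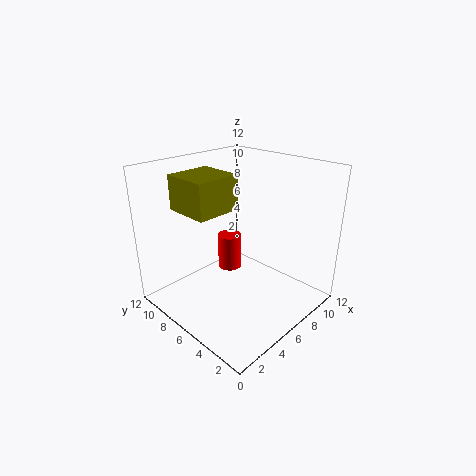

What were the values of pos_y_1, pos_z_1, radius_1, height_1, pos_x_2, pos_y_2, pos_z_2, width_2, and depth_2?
pos_y_1 = 7
pos_z_1 = 3
radius_1 = 1
height_1 = 3
pos_x_2 = 3
pos_y_2 = 7
pos_z_2 = 8
width_2 = 4
depth_2 = 4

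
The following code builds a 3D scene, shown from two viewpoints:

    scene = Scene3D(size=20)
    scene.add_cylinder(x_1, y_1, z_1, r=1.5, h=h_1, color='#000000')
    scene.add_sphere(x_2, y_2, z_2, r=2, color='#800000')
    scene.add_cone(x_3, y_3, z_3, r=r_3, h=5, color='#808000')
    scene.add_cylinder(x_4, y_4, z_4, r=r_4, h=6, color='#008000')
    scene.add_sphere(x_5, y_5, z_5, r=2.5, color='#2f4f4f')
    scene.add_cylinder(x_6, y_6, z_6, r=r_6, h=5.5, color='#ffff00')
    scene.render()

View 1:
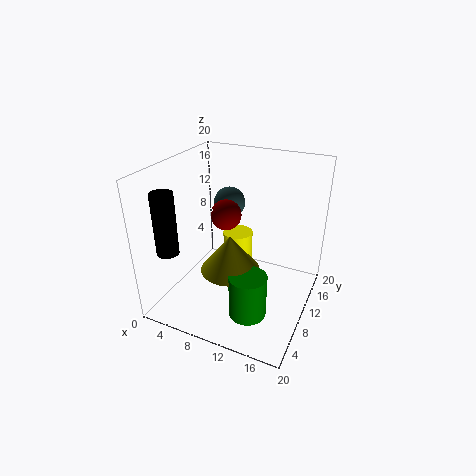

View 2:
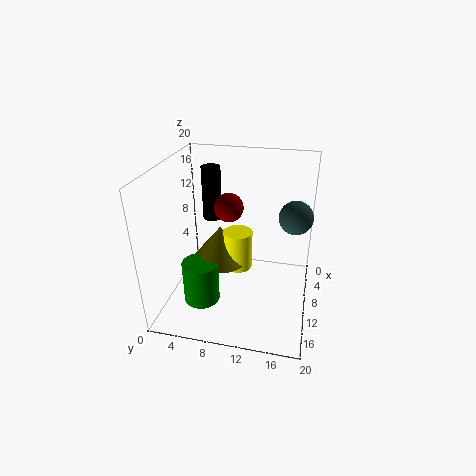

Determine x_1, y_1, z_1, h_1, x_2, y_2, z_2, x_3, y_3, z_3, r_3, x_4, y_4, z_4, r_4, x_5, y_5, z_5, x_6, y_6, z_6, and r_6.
x_1 = 2.5, y_1 = 4, z_1 = 9, h_1 = 8.5, x_2 = 9, y_2 = 8.5, z_2 = 14, x_3 = 10, y_3 = 7.5, z_3 = 6.5, r_3 = 4, x_4 = 13.5, y_4 = 5.5, z_4 = 1.5, r_4 = 2.5, x_5 = 5, y_5 = 17.5, z_5 = 11.5, x_6 = 10, y_6 = 10, z_6 = 5.5, r_6 = 2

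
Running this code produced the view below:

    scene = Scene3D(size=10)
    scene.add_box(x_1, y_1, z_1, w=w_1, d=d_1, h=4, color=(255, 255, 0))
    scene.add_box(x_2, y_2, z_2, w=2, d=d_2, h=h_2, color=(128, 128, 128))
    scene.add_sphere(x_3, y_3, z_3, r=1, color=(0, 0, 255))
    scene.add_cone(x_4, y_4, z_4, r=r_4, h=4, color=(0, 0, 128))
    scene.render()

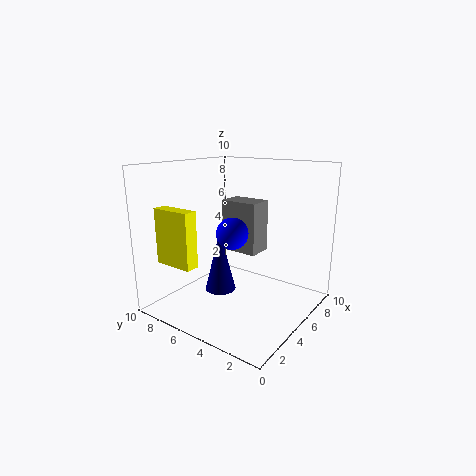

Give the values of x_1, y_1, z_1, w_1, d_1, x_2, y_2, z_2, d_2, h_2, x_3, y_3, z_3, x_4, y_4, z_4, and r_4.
x_1 = 2
y_1 = 7
z_1 = 3
w_1 = 1
d_1 = 3
x_2 = 7
y_2 = 5
z_2 = 3
d_2 = 3
h_2 = 4
x_3 = 3
y_3 = 4
z_3 = 6
x_4 = 3
y_4 = 5
z_4 = 2
r_4 = 1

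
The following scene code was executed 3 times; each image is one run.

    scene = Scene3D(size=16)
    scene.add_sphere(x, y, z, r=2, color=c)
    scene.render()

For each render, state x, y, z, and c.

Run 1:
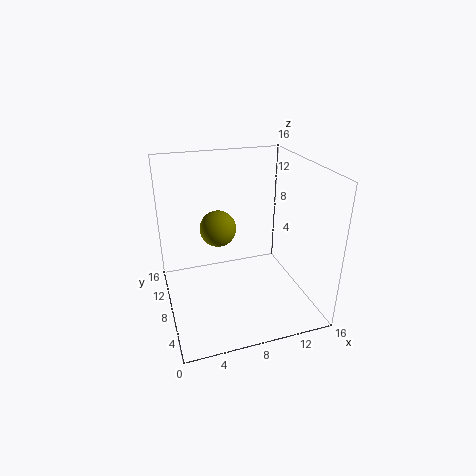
x = 6; y = 9; z = 9; c = 'olive'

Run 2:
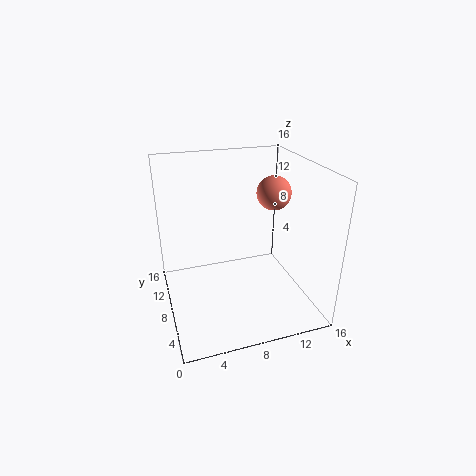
x = 13; y = 10; z = 12; c = 'salmon'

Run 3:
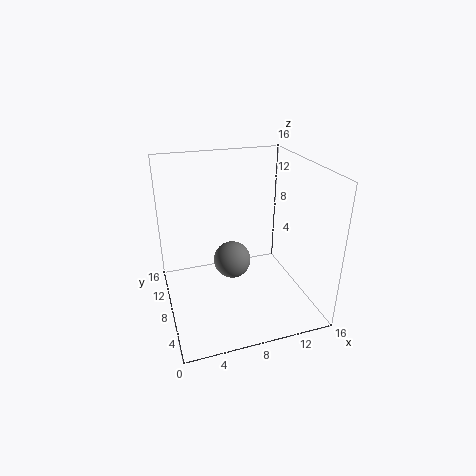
x = 7; y = 7; z = 6; c = 'gray'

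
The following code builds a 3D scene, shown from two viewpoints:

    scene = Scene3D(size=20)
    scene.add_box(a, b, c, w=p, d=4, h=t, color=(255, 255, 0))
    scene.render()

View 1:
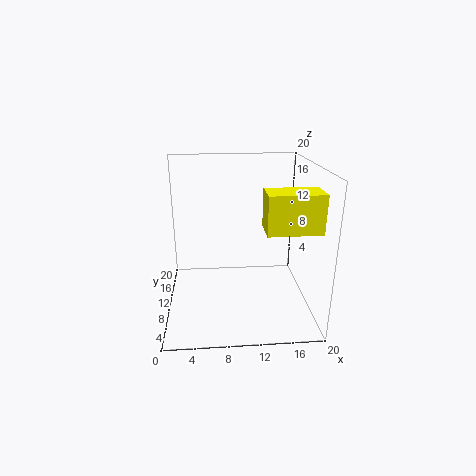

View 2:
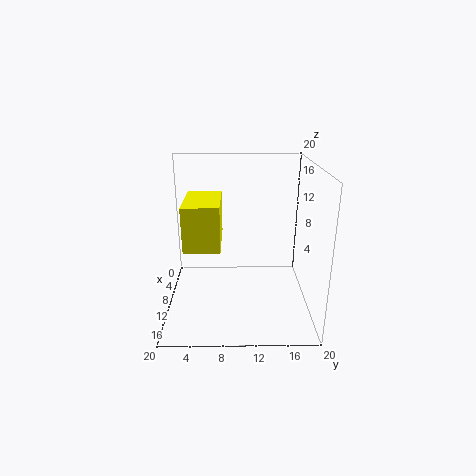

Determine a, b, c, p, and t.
a = 13
b = 4
c = 12.5
p = 7
t = 5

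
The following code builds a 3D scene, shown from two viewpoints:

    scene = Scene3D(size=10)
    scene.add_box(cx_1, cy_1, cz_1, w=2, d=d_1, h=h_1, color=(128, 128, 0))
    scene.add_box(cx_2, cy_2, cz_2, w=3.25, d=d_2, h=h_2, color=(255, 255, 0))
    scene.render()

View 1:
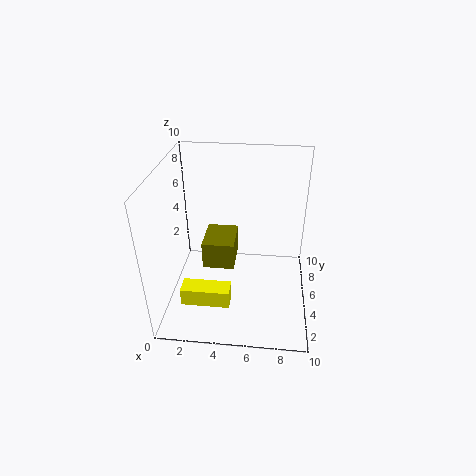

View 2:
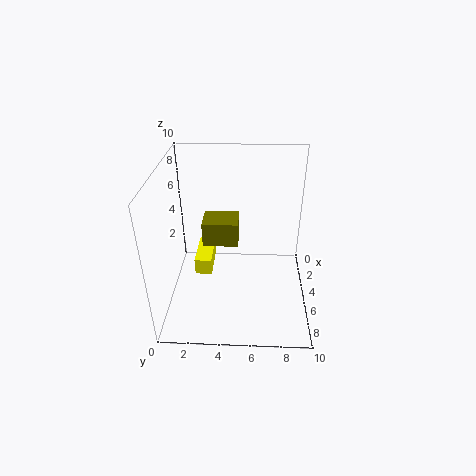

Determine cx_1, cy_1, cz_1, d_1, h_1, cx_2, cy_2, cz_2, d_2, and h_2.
cx_1 = 3; cy_1 = 2.5; cz_1 = 4.25; d_1 = 2.5; h_1 = 1.75; cx_2 = 1.5; cy_2 = 1.75; cz_2 = 1.5; d_2 = 1.25; h_2 = 1.25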